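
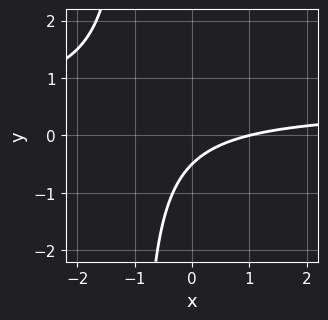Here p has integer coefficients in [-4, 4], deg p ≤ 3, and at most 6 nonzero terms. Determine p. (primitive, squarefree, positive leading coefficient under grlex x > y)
2*x*y - x + 2*y + 1

(a) Degree: a generic line meets the curve in up to 2 points, so deg p = 2.
(b) Observable constraints: it meets the x-axis at x = 1 (among the integer gridlines).
(c) Fitting integer coefficients to these (and the overall shape) gives p.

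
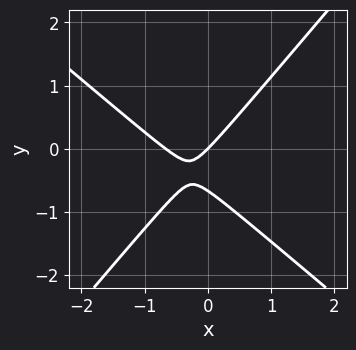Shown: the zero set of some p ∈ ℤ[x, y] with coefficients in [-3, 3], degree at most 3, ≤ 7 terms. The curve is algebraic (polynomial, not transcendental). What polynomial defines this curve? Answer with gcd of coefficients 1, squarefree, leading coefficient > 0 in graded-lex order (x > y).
3*x^2 + x*y - 3*y^2 + 2*x - 2*y

(a) deg p = 2.
(b) Checking where it meets the axes: one y-axis crossing is at y = 0; it crosses the x-axis at the gridline x = 0.
(c) Together with the visible shape, these determine p as stated.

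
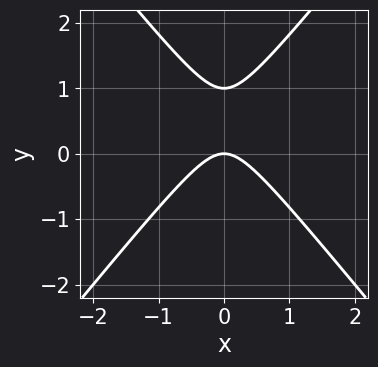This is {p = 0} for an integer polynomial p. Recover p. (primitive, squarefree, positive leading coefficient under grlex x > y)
3*x^2 - 2*y^2 + 2*y

(a) deg p = 2. No degree-1 curve has this shape.
(b) Symmetries: mirror symmetry x ↦ −x ⇒ only even powers of x.
(c) Against the integer gridlines: one x-axis crossing is at x = 0; among the integer gridlines, it crosses the y-axis at y ∈ {0, 1}.
(d) The integer polynomial consistent with all of this is the stated p.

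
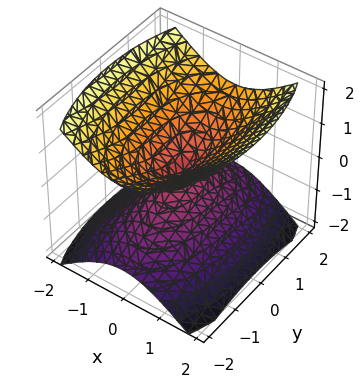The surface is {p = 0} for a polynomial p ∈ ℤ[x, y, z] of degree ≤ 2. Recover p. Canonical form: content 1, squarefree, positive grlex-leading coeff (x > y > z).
3*x^2 + y^2 - 3*z^2

(a) There are 2 components. They look like related sheets of one shape, so recover p as a whole.
(b) The degree is 2 — a double cone through the origin; a quadric.
(c) Symmetries: it's symmetric under x → −x, forcing even powers of x; it's symmetric under y → −y, forcing even powers of y; it's symmetric under z → −z, forcing even powers of z.
(d) Against the integer gridlines: it crosses the x-axis at the gridline x = 0; one z-axis crossing is at z = 0; one y-axis crossing is at y = 0.
(e) Solving for integer coefficients yields p as stated.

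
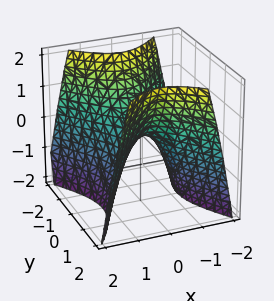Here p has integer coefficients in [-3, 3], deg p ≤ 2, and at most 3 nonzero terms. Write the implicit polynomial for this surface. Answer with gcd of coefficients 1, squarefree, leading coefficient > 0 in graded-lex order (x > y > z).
3*x^2 - 2*y^2 + 2*z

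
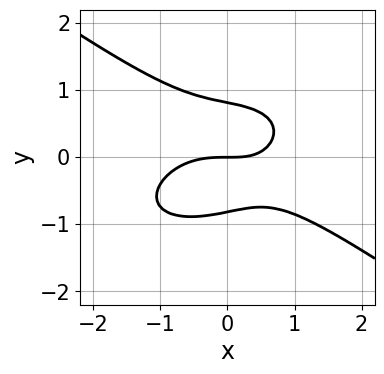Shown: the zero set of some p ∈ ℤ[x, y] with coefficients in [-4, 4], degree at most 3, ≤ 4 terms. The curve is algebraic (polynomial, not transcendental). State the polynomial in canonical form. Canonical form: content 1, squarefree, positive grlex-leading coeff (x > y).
First, deg p = 3. A generic line meets the curve in up to 3 points.
Then, reading off the gridlines: it crosses the y-axis at the gridline y = 0; one x-axis crossing is at x = 0.
Finally, these observations pin down the coefficients.

x^3 + 3*y^3 + x*y - 2*y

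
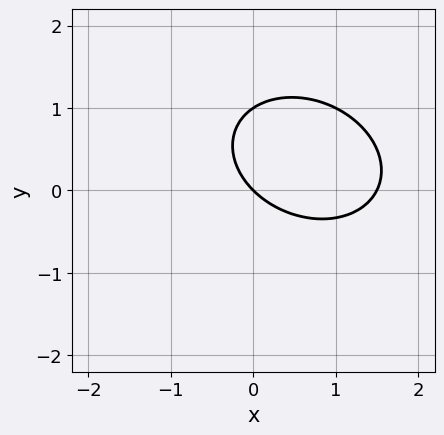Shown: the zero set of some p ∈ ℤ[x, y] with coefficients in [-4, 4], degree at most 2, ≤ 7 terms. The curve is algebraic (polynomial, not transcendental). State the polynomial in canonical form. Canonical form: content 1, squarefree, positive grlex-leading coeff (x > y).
2*x^2 + x*y + 3*y^2 - 3*x - 3*y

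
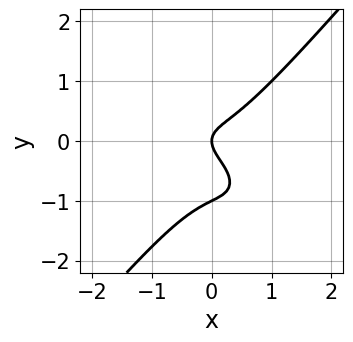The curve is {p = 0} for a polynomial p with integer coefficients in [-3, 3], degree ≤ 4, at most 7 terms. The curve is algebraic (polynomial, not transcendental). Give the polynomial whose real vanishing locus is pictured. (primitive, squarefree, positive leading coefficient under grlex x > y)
2*x^3 + x^2*y - 2*y^3 - 2*y^2 + x

1. deg p = 3.
2. Against the integer gridlines: the y-axis gridline crossings are at y ∈ {-1, 0}; it meets the x-axis at x = 0 (among the integer gridlines).
3. Together with the visible shape, these determine p as stated.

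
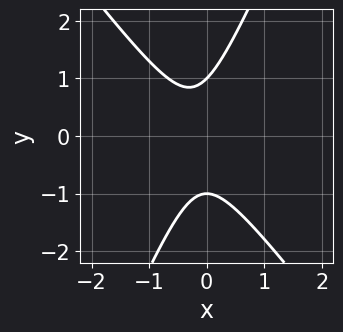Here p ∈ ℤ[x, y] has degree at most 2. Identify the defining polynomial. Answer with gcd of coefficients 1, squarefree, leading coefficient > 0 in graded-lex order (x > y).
3*x^2 + x*y - y^2 + x + 1

Degree: no degree-1 curve has this shape, so deg p = 2.
Checking where it meets the axes: the y-axis gridline crossings are at y ∈ {-1, 1}; no x-intercept at any integer in the box.
Solving for integer coefficients yields p as stated.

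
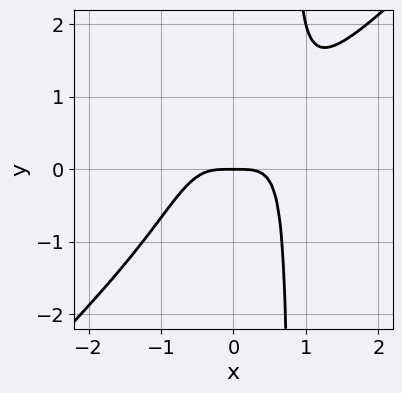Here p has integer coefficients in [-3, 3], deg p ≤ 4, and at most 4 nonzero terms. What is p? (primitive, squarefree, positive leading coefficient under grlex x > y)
1. Degree: no degree-3 curve has this shape, so deg p = 4.
2. Observable constraints: it crosses the x-axis at the gridline x = 0; it meets the y-axis at y = 0 (among the integer gridlines).
3. These observations pin down the coefficients.

2*x^4 - 2*x^3*y + y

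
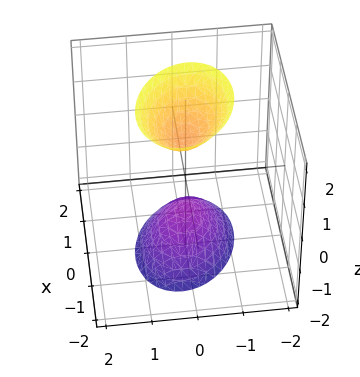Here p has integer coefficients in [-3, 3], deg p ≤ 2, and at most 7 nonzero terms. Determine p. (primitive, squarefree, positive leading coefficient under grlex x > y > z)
2*x^2 + x*y + 3*y^2 - z^2 + 1

1. There are 2 components. They look like related sheets of one shape, so recover p as a whole.
2. deg p = 2. The shape is more complex than any degree-1 surface.
3. Against the integer gridlines: the z-axis gridline crossings are at z ∈ {-1, 1}; no x-intercept at any integer in the box; no y-intercept at any integer in the box.
4. Fitting integer coefficients to these (and the overall shape) gives p.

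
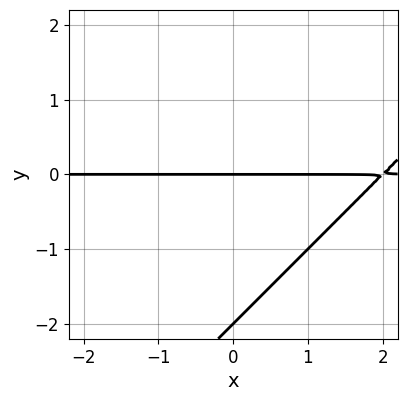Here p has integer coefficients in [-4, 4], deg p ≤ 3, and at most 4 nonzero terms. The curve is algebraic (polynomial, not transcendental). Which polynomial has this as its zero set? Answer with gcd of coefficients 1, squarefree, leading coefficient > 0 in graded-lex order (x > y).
x*y - y^2 - 2*y

(a) The degree is 2 — a generic line meets the curve in up to 2 points.
(b) Reading off the gridlines: the visible x-axis segment lies entirely on the curve; the y-axis gridline crossings are at y ∈ {-2, 0}.
(c) Fitting integer coefficients to these (and the overall shape) gives p.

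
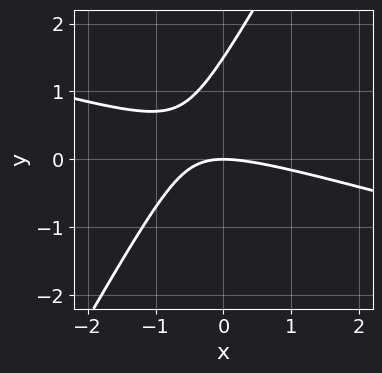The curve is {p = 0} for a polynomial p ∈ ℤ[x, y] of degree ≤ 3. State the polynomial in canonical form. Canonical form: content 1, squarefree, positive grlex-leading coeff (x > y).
First, the degree is 2 — a generic line meets the curve in up to 2 points.
Next, checking where it meets the axes: it crosses the y-axis at the gridline y = 0; it meets the x-axis at x = 0 (among the integer gridlines).
Finally, these observations pin down the coefficients.

x^2 + 3*x*y - 2*y^2 + 3*y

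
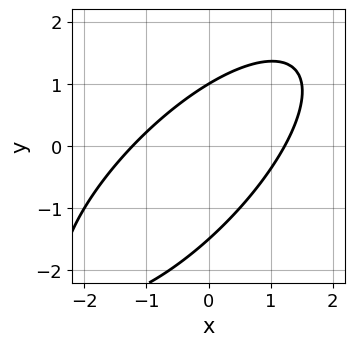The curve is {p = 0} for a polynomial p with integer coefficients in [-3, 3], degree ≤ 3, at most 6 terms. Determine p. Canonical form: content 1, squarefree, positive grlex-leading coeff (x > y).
2*x^2 - 3*x*y + 2*y^2 + y - 3

The degree is 2 — a generic line meets the curve in up to 2 points.
Against the integer gridlines: it meets the y-axis at y = 1 (among the integer gridlines).
These observations pin down the coefficients.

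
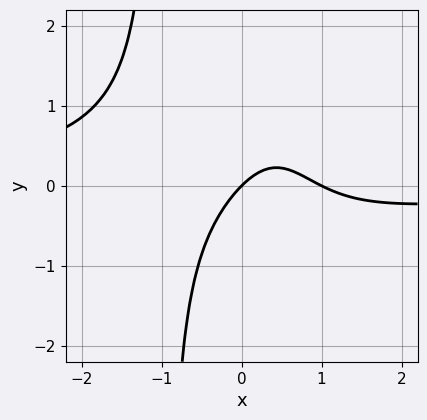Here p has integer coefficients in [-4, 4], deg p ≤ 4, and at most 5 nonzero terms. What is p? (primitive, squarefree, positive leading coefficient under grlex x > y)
First, degree: a generic line meets the curve in up to 4 points, so deg p = 4.
Next, from the visible intercepts: among the integer gridlines, it crosses the x-axis at x ∈ {0, 1}; one y-axis crossing is at y = 0.
Finally, together with the visible shape, these determine p as stated.

x^3*y + x^2 - x + y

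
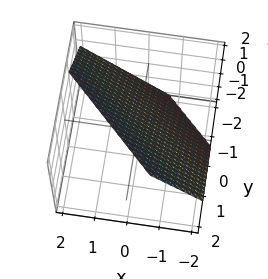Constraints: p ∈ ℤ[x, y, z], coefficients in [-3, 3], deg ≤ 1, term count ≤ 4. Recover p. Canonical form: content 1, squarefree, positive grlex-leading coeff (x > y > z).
First, deg p = 1. The surface is flat (a plane).
Finally, solving for integer coefficients yields p as stated.

3*x + 3*y - 3*z + 2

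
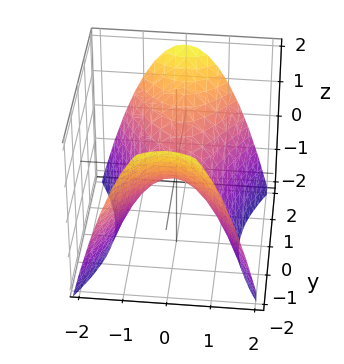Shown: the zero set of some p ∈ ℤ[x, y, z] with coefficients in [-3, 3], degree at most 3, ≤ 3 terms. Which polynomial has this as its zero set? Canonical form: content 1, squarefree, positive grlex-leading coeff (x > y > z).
2*x^2 - y^2 + 2*z

First, deg p = 2.
Then, symmetries: the y ↦ −y reflection is a symmetry, so y appears only in even powers; the x ↦ −x reflection is a symmetry, so x appears only in even powers.
Next, from the axis intercepts and sections: one z-axis crossing is at z = 0; it meets the y-axis at y = 0 (among the integer gridlines); it meets the x-axis at x = 0 (among the integer gridlines).
Finally, matching integer coefficients to the picture gives p.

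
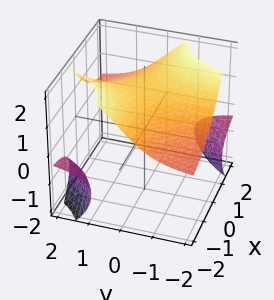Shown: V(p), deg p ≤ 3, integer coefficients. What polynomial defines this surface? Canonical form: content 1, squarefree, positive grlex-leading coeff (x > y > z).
1. I count 3 distinct pieces.
2. deg p = 3.
3. Observable constraints: no x-intercept at any integer in the box; it misses every integer gridline on the y-axis.
4. Assembling these constraints gives the stated polynomial.

2*x*y*z + z^3 - 3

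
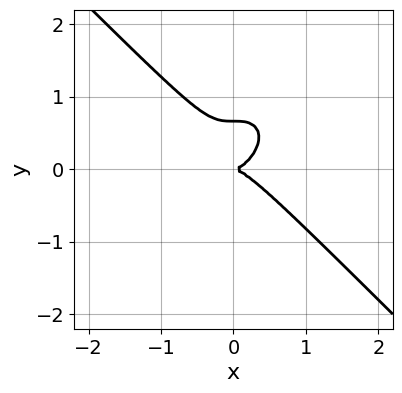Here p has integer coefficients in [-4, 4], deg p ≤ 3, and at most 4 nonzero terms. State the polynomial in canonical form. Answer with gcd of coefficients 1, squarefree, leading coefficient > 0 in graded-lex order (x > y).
3*x^3 + 3*y^3 - 2*y^2

First, degree: the shape is more complex than any degree-2 curve, so deg p = 3.
Next, against the integer gridlines: it meets the y-axis at y = 0 (among the integer gridlines); one x-axis crossing is at x = 0.
Finally, together with the visible shape, these determine p as stated.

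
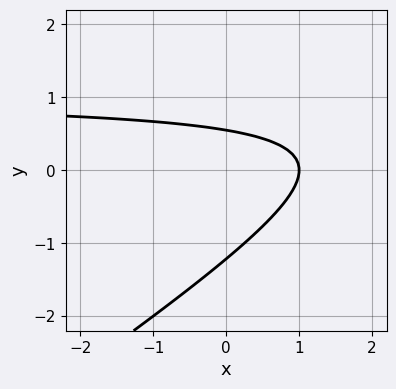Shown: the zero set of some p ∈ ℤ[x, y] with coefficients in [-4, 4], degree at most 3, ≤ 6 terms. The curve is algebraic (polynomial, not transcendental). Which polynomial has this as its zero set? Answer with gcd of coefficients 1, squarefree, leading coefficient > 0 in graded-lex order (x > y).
First, degree: the shape is more complex than any degree-1 curve, so deg p = 2.
Next, from the axis intercepts and sections: it meets the x-axis at x = 1 (among the integer gridlines).
Finally, solving for integer coefficients yields p as stated.

2*x*y - 3*y^2 - 2*x - 2*y + 2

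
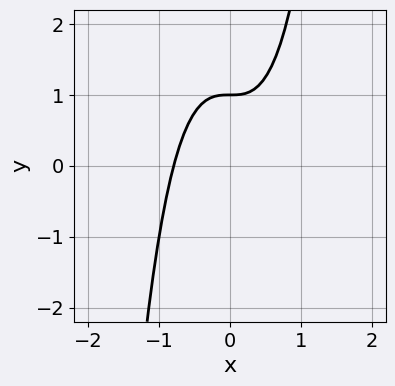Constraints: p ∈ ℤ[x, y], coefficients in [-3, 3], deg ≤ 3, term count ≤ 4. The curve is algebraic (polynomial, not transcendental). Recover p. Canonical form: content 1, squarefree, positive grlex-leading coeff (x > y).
2*x^3 - y + 1

deg p = 3.
From the visible intercepts: one y-axis crossing is at y = 1.
These observations pin down the coefficients.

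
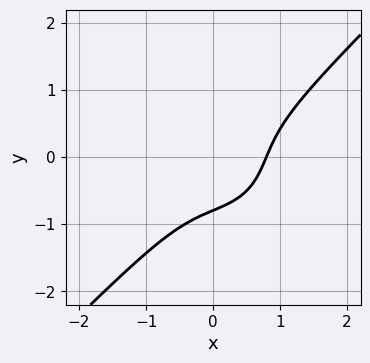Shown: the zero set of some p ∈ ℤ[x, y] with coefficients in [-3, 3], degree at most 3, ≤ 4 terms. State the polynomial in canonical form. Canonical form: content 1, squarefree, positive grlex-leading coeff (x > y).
2*x^3 - 2*y^3 - 2*x*y - 1

First, deg p = 3.
Finally, solving for integer coefficients yields p as stated.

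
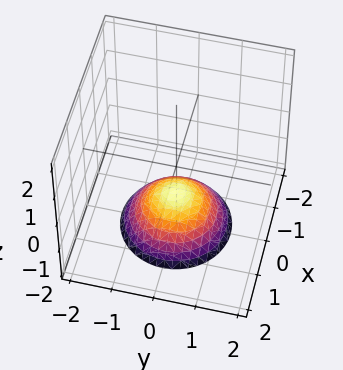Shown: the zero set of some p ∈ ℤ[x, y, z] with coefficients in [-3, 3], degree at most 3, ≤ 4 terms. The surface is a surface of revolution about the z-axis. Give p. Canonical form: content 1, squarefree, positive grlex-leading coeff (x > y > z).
2*x^2 + 2*y^2 + 3*z + 3

deg p = 2. No degree-1 surface has this shape.
By symmetry, every cross-section ⟂ z is a circle, so x, y appear only via x² + y².
Against the integer gridlines: a circular section at z = -2 has radius between 1 and 2; no y-intercept at any integer in the box; it meets the z-axis at z = -1 (among the integer gridlines).
Together with the visible shape, these determine p as stated.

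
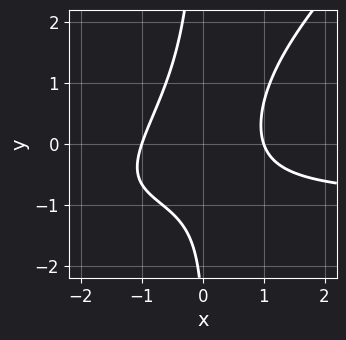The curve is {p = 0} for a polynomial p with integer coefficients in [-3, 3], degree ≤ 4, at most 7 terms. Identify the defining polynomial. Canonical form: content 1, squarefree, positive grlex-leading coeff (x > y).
3*x^2*y - 3*x*y^2 + 3*x^2 - y - 3

First, degree: a generic line meets the curve in up to 3 points, so deg p = 3.
Next, from the axis intercepts and sections: among the integer gridlines, it crosses the x-axis at x ∈ {-1, 1}; no y-intercept at any integer in the box.
Finally, fitting integer coefficients to these (and the overall shape) gives p.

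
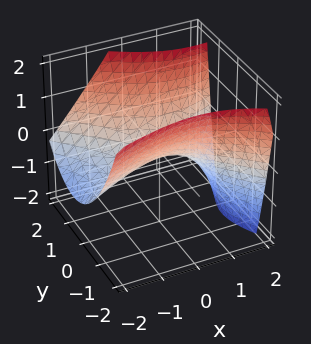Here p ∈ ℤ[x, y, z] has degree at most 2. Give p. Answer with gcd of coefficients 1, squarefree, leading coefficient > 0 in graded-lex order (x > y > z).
(a) The degree is 2 — a generic line meets the surface in up to 2 points.
(b) Reading off the gridlines: it meets the y-axis at y = 0 (among the integer gridlines); it crosses the x-axis at the gridline x = 0; it crosses the z-axis at the gridline z = 0.
(c) Fitting integer coefficients to these (and the overall shape) gives p.

x^2 - x*y - x*z - 2*y^2 + 3*z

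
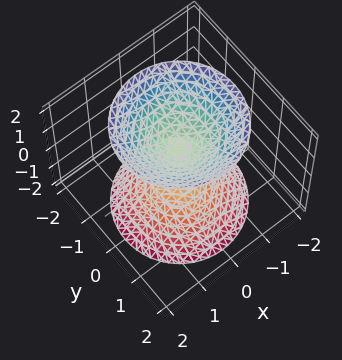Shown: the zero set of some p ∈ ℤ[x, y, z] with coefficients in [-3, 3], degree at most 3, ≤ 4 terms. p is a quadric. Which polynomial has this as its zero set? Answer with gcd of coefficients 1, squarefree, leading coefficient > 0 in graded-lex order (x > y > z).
3*x^2 + 3*y^2 - 2*z^2 + 1

1. The picture has 2 separate pieces. They look like related sheets of one shape, so recover p as a whole.
2. The degree is 2 — two sheets facing apart; a quadric.
3. Symmetries: the z-axis is an axis of rotation, so x and y enter only as x² + y²; the z ↦ −z reflection is a symmetry, so z appears only in even powers.
4. Checking where it meets the axes: a circular section at z = -1 has radius between 0 and 1; the surface avoids every integer y-axis point in the box; the surface avoids every integer x-axis point in the box.
5. Together with the visible shape, these determine p as stated.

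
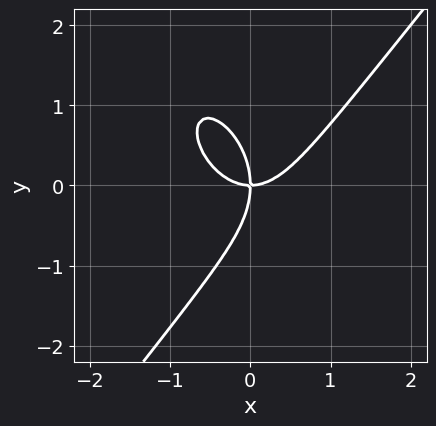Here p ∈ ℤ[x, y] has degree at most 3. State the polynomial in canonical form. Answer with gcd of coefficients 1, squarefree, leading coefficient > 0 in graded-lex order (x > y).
2*x^3 - y^3 - 2*x*y

1. The degree is 3 — a generic line meets the curve in up to 3 points.
2. Against the integer gridlines: it meets the y-axis at y = 0 (among the integer gridlines); it crosses the x-axis at the gridline x = 0.
3. These observations pin down the coefficients.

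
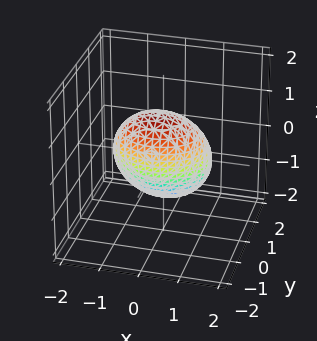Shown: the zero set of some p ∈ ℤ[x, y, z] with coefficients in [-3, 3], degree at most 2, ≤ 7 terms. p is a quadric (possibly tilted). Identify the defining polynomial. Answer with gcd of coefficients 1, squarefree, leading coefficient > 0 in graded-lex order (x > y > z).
First, deg p = 2. The shape is more complex than any degree-1 surface.
Next, from the visible intercepts: the y-axis gridline crossings are at y ∈ {-1, 1}.
Finally, these observations pin down the coefficients.

2*x^2 + 3*y^2 + 2*y*z + 2*z^2 - 3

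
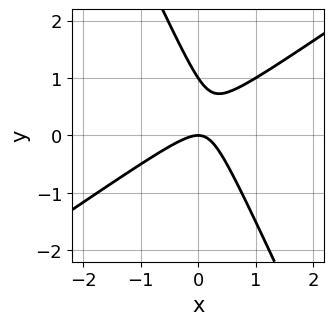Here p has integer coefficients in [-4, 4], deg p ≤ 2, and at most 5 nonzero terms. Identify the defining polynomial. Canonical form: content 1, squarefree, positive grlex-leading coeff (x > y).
3*x^2 - 3*x*y - 2*y^2 + 2*y

(a) Degree: no degree-1 curve has this shape, so deg p = 2.
(b) Reading off the gridlines: the y-axis gridline crossings are at y ∈ {0, 1}; one x-axis crossing is at x = 0.
(c) Solving for integer coefficients yields p as stated.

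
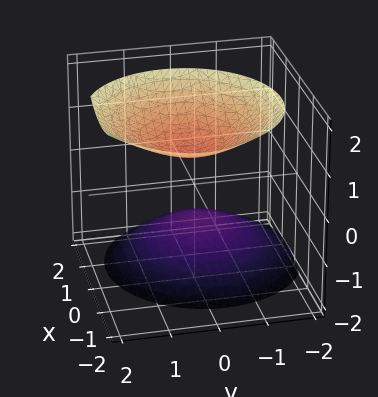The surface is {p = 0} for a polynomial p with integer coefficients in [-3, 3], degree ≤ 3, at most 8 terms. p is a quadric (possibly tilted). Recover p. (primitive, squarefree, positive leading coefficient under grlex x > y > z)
1. There are 2 components. Treating them together as one polynomial.
2. deg p = 2. A generic line meets the surface in up to 2 points.
3. Reading off the gridlines: the surface avoids every integer y-axis point in the box; among the integer gridlines, it crosses the z-axis at z ∈ {-1, 1}.
4. Together with the visible shape, these determine p as stated.

3*x^2 + 2*x*z + 3*y^2 - y*z - 3*z^2 + 3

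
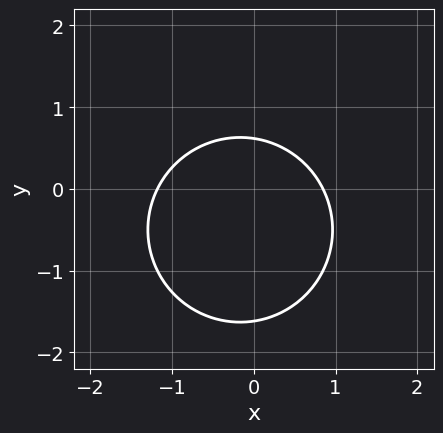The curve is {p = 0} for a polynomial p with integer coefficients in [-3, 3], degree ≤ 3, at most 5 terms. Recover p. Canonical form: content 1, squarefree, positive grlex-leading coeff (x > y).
3*x^2 + 3*y^2 + x + 3*y - 3

(a) Degree: a generic line meets the curve in up to 2 points, so deg p = 2.
(b) Putting this together gives p.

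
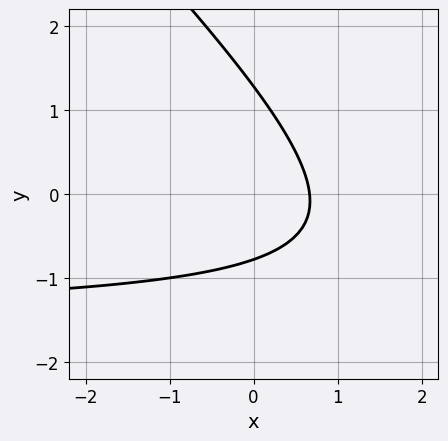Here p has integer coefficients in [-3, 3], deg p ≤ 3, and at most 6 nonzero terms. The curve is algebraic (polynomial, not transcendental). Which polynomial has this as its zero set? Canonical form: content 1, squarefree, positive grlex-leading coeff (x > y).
1. Degree: no degree-1 curve has this shape, so deg p = 2.
2. Solving for integer coefficients yields p as stated.

2*x*y + 2*y^2 + 3*x - y - 2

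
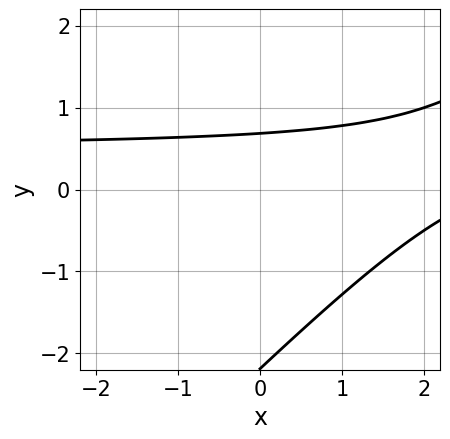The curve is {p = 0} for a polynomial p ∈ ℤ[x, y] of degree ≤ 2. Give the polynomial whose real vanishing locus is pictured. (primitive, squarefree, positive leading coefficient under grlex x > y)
2*x*y - 2*y^2 - x - 3*y + 3

(a) The degree is 2 — no degree-1 curve has this shape.
(b) Reading off the gridlines: it misses every integer gridline on the x-axis.
(c) The integer polynomial consistent with all of this is the stated p.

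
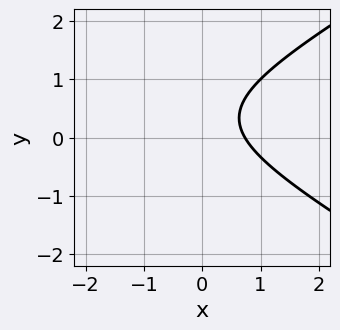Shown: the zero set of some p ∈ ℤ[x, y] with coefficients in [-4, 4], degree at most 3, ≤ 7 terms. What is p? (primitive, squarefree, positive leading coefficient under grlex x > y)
x^2 - 3*y^2 + 2*x + 2*y - 2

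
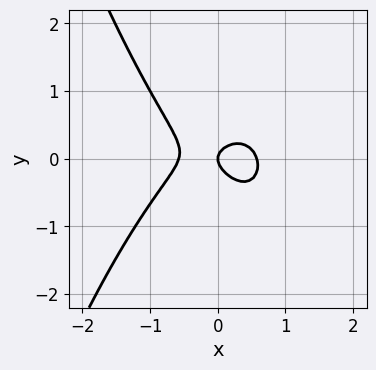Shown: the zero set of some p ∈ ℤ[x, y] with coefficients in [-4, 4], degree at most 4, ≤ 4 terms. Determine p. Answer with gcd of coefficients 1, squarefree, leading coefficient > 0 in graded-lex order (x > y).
First, degree: no degree-2 curve has this shape, so deg p = 3.
Next, against the integer gridlines: it meets the x-axis at x = 0 (among the integer gridlines); it meets the y-axis at y = 0 (among the integer gridlines).
Finally, putting this together gives p.

3*x^3 + x*y + 3*y^2 - x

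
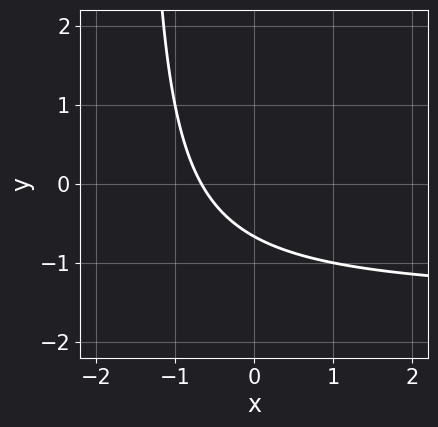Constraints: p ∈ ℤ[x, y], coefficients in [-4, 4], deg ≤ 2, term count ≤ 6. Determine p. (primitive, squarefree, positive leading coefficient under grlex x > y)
2*x*y + 3*x + 3*y + 2

1. The degree is 2 — a generic line meets the curve in up to 2 points.
2. Solving for integer coefficients yields p as stated.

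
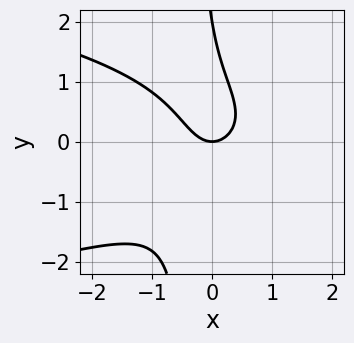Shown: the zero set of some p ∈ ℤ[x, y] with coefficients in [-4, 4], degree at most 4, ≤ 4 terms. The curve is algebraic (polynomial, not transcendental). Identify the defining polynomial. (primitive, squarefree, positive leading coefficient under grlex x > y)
(a) Degree: a generic line meets the curve in up to 3 points, so deg p = 3.
(b) From the visible intercepts: the y-axis gridline crossings are at y ∈ {0, 2}; it meets the x-axis at x = 0 (among the integer gridlines).
(c) These observations pin down the coefficients.

3*x*y^2 + 3*x^2 + y^2 - 2*y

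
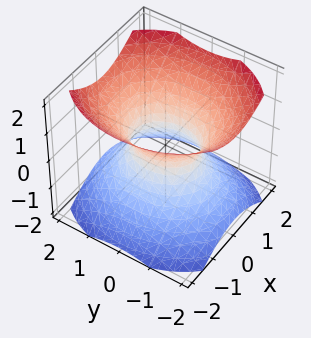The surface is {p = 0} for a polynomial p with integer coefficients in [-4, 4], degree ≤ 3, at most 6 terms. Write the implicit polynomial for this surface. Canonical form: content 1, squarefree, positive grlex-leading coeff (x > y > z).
3*x^2 + 2*y^2 - 3*z^2 - 2

1. deg p = 2.
2. Symmetries: the y ↦ −y reflection is a symmetry, so y appears only in even powers; the x ↦ −x reflection is a symmetry, so x appears only in even powers; mirror symmetry z ↦ −z ⇒ only even powers of z.
3. From the axis intercepts and sections: the y-axis gridline crossings are at y ∈ {-1, 1}; no z-intercept at any integer in the box.
4. Solving for integer coefficients yields p as stated.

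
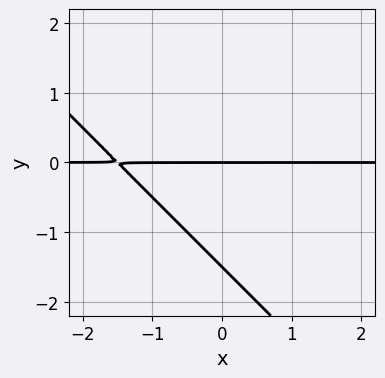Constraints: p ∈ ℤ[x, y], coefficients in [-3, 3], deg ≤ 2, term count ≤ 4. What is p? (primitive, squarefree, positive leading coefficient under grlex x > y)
(a) Degree: a generic line meets the curve in up to 2 points, so deg p = 2.
(b) Reading off the gridlines: it crosses the y-axis at the gridline y = 0; every point of the x-axis in the box is on the curve.
(c) Together with the visible shape, these determine p as stated.

2*x*y + 2*y^2 + 3*y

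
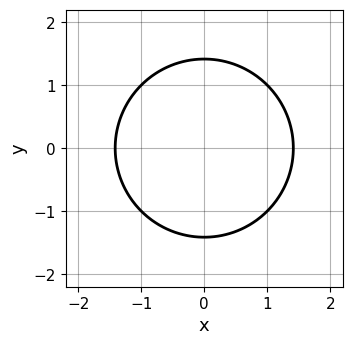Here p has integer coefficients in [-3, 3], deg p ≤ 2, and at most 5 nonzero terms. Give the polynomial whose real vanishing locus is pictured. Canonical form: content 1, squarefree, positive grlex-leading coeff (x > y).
x^2 + y^2 - 2

First, deg p = 2. A generic line meets the curve in up to 2 points.
Then, symmetries: it's symmetric under x → −x, forcing even powers of x; mirror symmetry y ↦ −y ⇒ only even powers of y.
Finally, together with the visible shape, these determine p as stated.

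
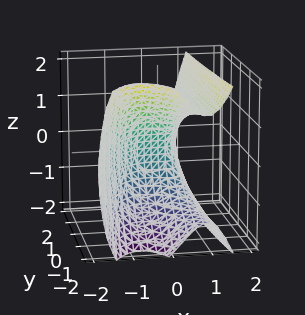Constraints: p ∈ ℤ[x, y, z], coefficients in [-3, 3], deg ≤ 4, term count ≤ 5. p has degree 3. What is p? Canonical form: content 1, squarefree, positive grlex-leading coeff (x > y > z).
2*x^3 + 2*x*y - z^2 - 2*y

First, deg p = 3.
Then, from the visible intercepts: it crosses the z-axis at the gridline z = 0; it crosses the x-axis at the gridline x = 0; it crosses the y-axis at the gridline y = 0.
Finally, these observations pin down the coefficients.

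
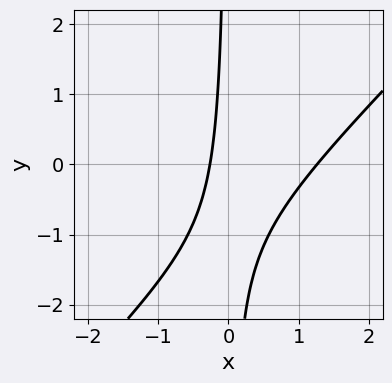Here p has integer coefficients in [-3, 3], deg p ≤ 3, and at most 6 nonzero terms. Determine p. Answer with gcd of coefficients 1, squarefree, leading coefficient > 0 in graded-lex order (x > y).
(a) The degree is 2 — no degree-1 curve has this shape.
(b) Observable constraints: no y-intercept at any integer in the box.
(c) The integer polynomial consistent with all of this is the stated p.

3*x^2 - 3*x*y - 3*x - 1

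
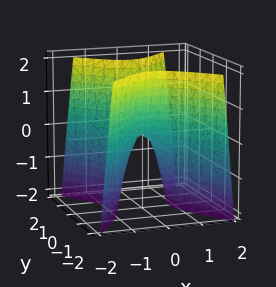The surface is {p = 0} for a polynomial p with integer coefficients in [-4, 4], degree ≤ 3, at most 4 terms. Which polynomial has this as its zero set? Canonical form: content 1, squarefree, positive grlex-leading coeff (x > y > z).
First, deg p = 2. A saddle surface; a quadric.
Then, symmetries: it's symmetric under x → −x, forcing even powers of x; it's symmetric under y → −y, forcing even powers of y.
Then, from the visible intercepts: one x-axis crossing is at x = 0; one z-axis crossing is at z = 0; it crosses the y-axis at the gridline y = 0.
Finally, solving for integer coefficients yields p as stated.

3*x^2 - 2*y^2 + z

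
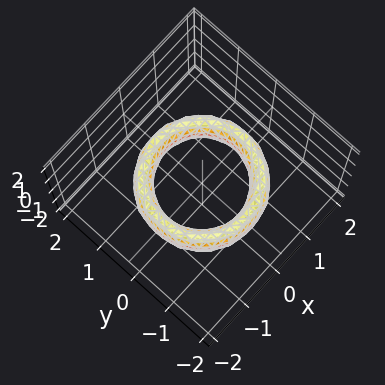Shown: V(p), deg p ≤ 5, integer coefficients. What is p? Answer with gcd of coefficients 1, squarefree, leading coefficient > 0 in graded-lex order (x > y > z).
x^4 + 2*x^2*y^2 + y^4 - 3*x^2 - 3*y^2 + z^2 + 2

First, the degree is 4 — a generic line meets the surface in up to 4 points.
Next, by symmetry, the z-axis is an axis of rotation, so x and y enter only as x² + y².
Then, observable constraints: the surface avoids every integer z-axis point in the box; among the integer gridlines, it crosses the x-axis at x ∈ {-1, 1}.
Finally, the integer polynomial consistent with all of this is the stated p. Check: (0, 1, 0) on the y-axis lies on the surface, and p(0, 1, 0) = 0. ✓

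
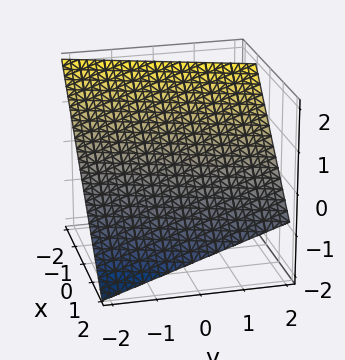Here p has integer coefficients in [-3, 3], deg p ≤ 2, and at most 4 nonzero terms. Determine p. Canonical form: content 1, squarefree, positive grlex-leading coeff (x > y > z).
(a) Degree: every cross-section is a straight line — this is a plane, so deg p = 1.
(b) Reading off the gridlines: one y-axis crossing is at y = -2.
(c) These observations pin down the coefficients.

3*x - y + 3*z - 2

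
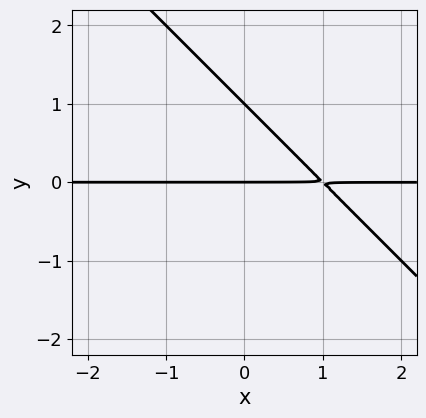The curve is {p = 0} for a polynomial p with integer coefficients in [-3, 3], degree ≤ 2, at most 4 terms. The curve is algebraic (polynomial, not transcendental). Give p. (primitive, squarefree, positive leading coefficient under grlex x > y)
x*y + y^2 - y

1. Degree: the shape is more complex than any degree-1 curve, so deg p = 2.
2. From the visible intercepts: the visible x-axis segment lies entirely on the curve; the y-axis gridline crossings are at y ∈ {0, 1}.
3. Matching integer coefficients to the picture gives p.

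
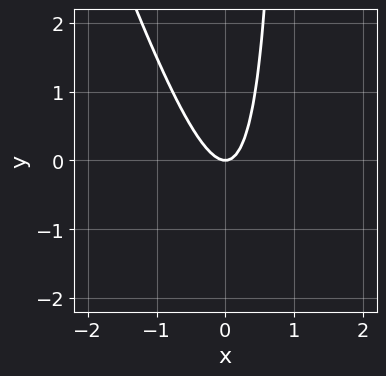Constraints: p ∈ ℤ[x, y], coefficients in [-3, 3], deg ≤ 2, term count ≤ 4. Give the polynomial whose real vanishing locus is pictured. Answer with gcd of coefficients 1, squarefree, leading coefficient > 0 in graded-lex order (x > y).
3*x^2 + x*y - y

(a) deg p = 2. The shape is more complex than any degree-1 curve.
(b) Checking where it meets the axes: it meets the x-axis at x = 0 (among the integer gridlines); it crosses the y-axis at the gridline y = 0.
(c) The integer polynomial consistent with all of this is the stated p.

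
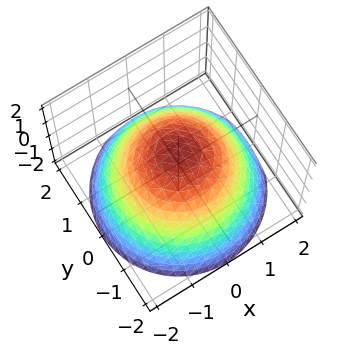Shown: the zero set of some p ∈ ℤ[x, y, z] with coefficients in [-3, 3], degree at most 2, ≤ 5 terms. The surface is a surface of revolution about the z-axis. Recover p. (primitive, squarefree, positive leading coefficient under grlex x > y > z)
(a) Degree: the shape is more complex than any degree-1 surface, so deg p = 2.
(b) By symmetry, the surface is invariant under rotation about z: p = q(x² + y², z).
(c) Against the integer gridlines: a circular section at z = 0 has radius between 1 and 2; it crosses the z-axis at the gridline z = 1.
(d) The integer polynomial consistent with all of this is the stated p.

2*x^2 + 2*y^2 + 3*z - 3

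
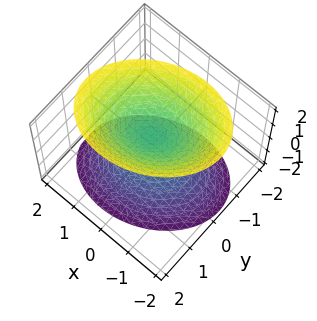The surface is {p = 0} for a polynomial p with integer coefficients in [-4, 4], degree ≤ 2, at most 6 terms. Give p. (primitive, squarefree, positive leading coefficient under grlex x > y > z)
There are 2 components.
The degree is 2 — a generic line meets the surface in up to 2 points.
From the visible intercepts: the surface avoids every integer y-axis point in the box; the surface avoids every integer x-axis point in the box.
Matching integer coefficients to the picture gives p.

2*x^2 - x*y + 3*y^2 - 2*z^2 + 1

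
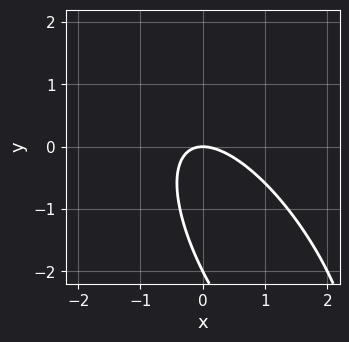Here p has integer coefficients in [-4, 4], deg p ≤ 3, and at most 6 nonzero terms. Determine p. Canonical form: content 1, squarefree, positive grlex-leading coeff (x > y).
1. deg p = 2.
2. From the axis intercepts and sections: one x-axis crossing is at x = 0; among the integer gridlines, it crosses the y-axis at y ∈ {-2, 0}.
3. Putting this together gives p.

2*x^2 + 2*x*y + y^2 + 2*y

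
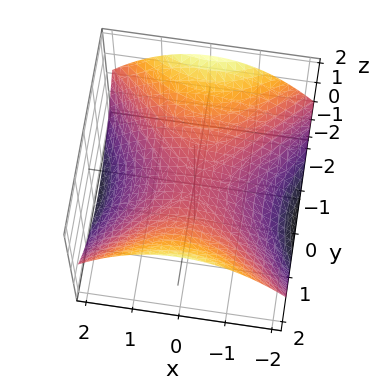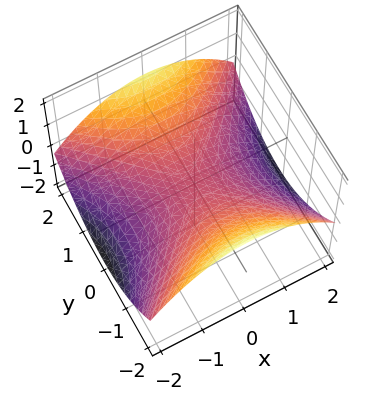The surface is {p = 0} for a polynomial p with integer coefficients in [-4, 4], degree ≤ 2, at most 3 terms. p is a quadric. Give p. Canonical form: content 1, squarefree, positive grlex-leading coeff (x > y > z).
x^2 - y^2 + 3*z

First, degree: a saddle surface; a quadric, so deg p = 2.
Then, symmetries: mirror symmetry y ↦ −y ⇒ only even powers of y; it's symmetric under x → −x, forcing even powers of x.
Next, against the integer gridlines: it crosses the z-axis at the gridline z = 0; it crosses the x-axis at the gridline x = 0; it crosses the y-axis at the gridline y = 0.
Finally, putting this together gives p.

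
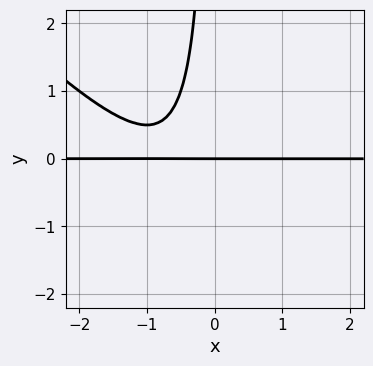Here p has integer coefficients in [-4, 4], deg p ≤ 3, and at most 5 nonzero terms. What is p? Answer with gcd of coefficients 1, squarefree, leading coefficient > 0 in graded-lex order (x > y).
2*x^2*y + 2*x*y^2 + 3*x*y + 2*y

First, degree: a generic line meets the curve in up to 3 points, so deg p = 3.
Next, from the axis intercepts and sections: every point of the x-axis in the box is on the curve; it crosses the y-axis at the gridline y = 0.
Finally, assembling these constraints gives the stated polynomial.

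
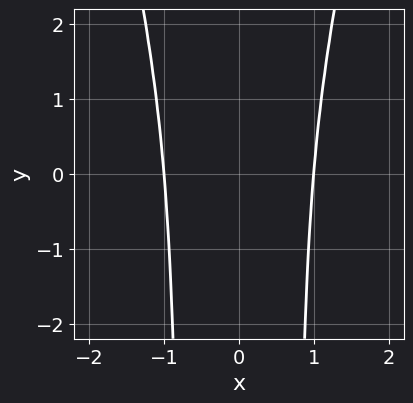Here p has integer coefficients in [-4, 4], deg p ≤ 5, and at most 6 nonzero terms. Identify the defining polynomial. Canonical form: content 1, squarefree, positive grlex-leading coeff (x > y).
3*x^4 - 2*x^2*y + y - 3

First, deg p = 4.
Next, symmetries: it's symmetric under x → −x, forcing even powers of x.
Next, observable constraints: it misses every integer gridline on the y-axis; among the integer gridlines, it crosses the x-axis at x ∈ {-1, 1}.
Finally, fitting integer coefficients to these (and the overall shape) gives p.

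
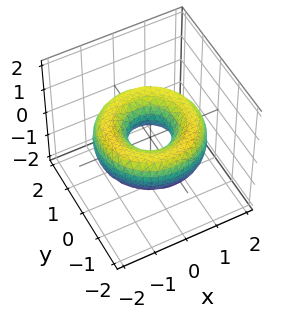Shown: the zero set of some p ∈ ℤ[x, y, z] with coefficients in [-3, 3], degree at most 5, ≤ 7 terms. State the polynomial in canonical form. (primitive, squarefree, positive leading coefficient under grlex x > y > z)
First, degree: no degree-3 surface has this shape, so deg p = 4.
Then, symmetries: the surface is invariant under rotation about z: p = q(x² + y², z).
Next, against the integer gridlines: a circular section at z = 0 has radius between 0 and 1; the surface avoids every integer z-axis point in the box.
Finally, fitting integer coefficients to these (and the overall shape) gives p.

x^4 + 2*x^2*y^2 + y^4 - 3*x^2 - 3*y^2 + 3*z^2 + 1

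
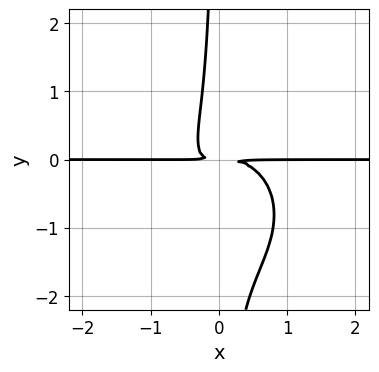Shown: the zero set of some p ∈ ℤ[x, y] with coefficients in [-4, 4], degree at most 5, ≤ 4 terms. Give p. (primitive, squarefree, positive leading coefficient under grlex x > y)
2*x^3*y + 2*x*y^3 + 2*x*y^2 + y^2

(a) deg p = 4. No degree-3 curve has this shape.
(b) Checking where it meets the axes: every point of the x-axis in the box is on the curve.
(c) Assembling these constraints gives the stated polynomial.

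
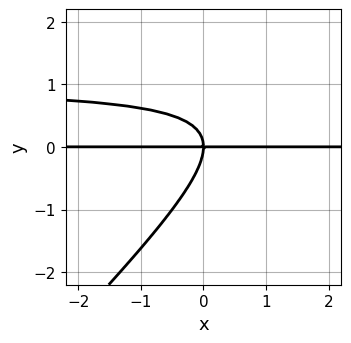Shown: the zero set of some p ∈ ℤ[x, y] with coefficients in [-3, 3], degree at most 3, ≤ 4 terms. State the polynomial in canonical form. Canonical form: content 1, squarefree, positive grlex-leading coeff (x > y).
x*y^2 - y^3 - x*y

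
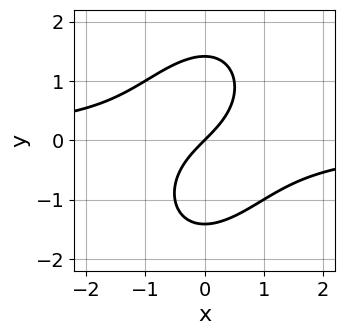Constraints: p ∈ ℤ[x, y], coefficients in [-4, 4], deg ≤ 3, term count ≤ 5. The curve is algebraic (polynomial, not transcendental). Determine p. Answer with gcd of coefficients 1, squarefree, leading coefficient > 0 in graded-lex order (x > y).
The degree is 3 — the shape is more complex than any degree-2 curve.
From the axis intercepts and sections: it meets the y-axis at y = 0 (among the integer gridlines); one x-axis crossing is at x = 0.
Matching integer coefficients to the picture gives p.

2*x^2*y - x*y^2 + y^3 + 2*x - 2*y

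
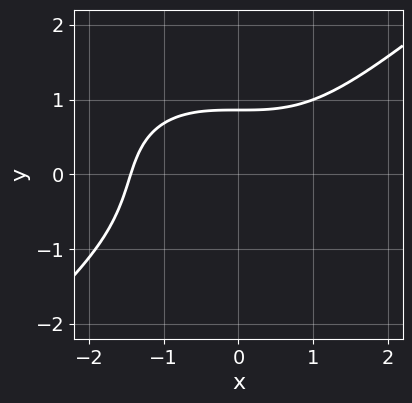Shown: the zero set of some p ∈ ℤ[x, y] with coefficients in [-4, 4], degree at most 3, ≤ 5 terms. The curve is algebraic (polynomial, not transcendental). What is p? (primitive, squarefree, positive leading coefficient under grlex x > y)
First, the degree is 3 — the shape is more complex than any degree-2 curve.
Finally, putting this together gives p.

x^3 - 2*y^3 - 2*y + 3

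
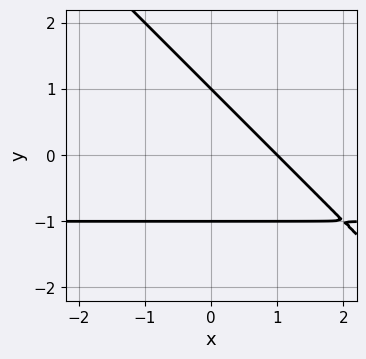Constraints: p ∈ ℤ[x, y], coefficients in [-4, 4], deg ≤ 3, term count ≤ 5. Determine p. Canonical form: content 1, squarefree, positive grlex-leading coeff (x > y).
1. deg p = 2. A generic line meets the curve in up to 2 points.
2. From the visible intercepts: the y-axis gridline crossings are at y ∈ {-1, 1}; it crosses the x-axis at the gridline x = 1.
3. Matching integer coefficients to the picture gives p.

x*y + y^2 + x - 1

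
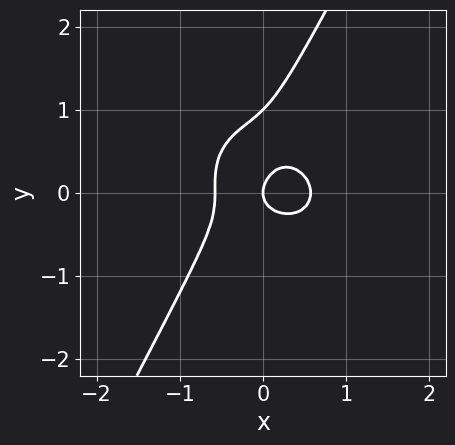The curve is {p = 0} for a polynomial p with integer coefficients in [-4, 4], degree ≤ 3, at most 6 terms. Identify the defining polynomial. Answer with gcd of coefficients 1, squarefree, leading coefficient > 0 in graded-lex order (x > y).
The degree is 3 — no degree-2 curve has this shape.
Against the integer gridlines: the y-axis gridline crossings are at y ∈ {0, 1}; one x-axis crossing is at x = 0.
The integer polynomial consistent with all of this is the stated p.

3*x^3 + 3*x*y^2 - 2*y^3 + 2*y^2 - x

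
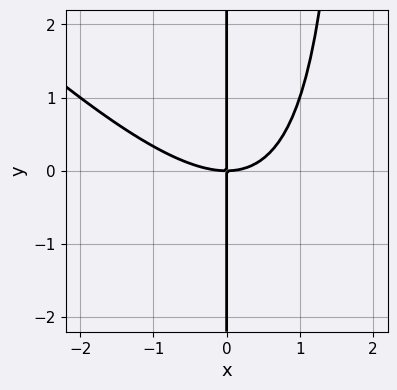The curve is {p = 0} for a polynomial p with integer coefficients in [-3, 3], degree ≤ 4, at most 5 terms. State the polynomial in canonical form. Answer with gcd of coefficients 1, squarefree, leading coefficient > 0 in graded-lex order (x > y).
1. The degree is 3 — a generic line meets the curve in up to 3 points.
2. From the axis intercepts and sections: one x-axis crossing is at x = 0; the visible y-axis segment lies entirely on the curve.
3. These observations pin down the coefficients.

x^3 + x^2*y - 2*x*y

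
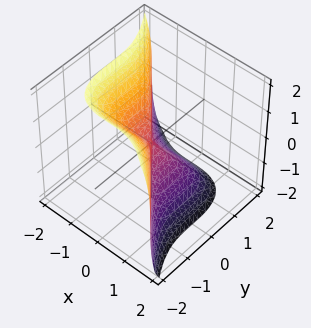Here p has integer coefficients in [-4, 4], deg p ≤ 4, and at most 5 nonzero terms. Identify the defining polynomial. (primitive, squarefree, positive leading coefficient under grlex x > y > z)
3*x^3 + 2*y^3 + z^3

Degree: the shape is more complex than any degree-2 surface, so deg p = 3.
Checking where it meets the axes: one z-axis crossing is at z = 0; one y-axis crossing is at y = 0.
Assembling these constraints gives the stated polynomial.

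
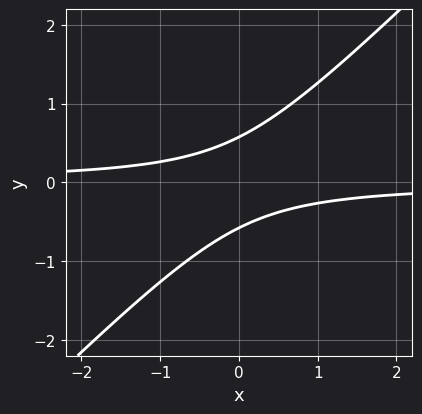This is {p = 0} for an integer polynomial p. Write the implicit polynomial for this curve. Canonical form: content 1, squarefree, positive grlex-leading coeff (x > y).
3*x*y - 3*y^2 + 1

1. The degree is 2 — a generic line meets the curve in up to 2 points.
2. From the axis intercepts and sections: it misses every integer gridline on the x-axis.
3. Matching integer coefficients to the picture gives p.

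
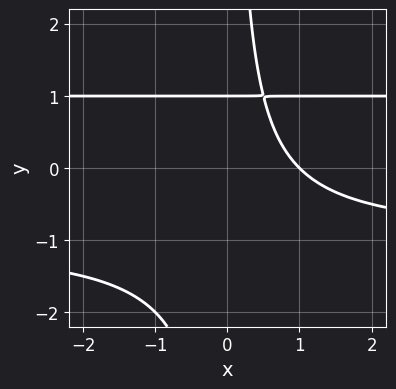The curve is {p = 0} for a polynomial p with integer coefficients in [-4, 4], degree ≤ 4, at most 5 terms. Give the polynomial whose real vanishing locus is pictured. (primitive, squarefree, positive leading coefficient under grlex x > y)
x*y^2 - x - y + 1

(a) deg p = 3. No degree-2 curve has this shape.
(b) Checking where it meets the axes: one x-axis crossing is at x = 1; one y-axis crossing is at y = 1.
(c) Matching integer coefficients to the picture gives p.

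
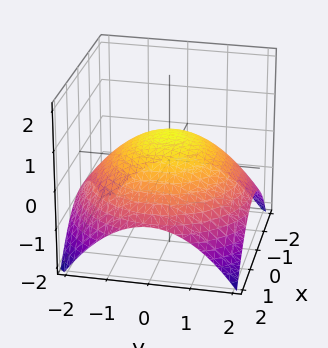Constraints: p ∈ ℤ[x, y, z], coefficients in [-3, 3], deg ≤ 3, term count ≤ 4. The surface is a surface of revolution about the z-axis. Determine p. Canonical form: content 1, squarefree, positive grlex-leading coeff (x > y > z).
x^2 + y^2 + 3*z - 2

deg p = 2. No degree-1 surface has this shape.
Symmetries: every cross-section ⟂ z is a circle, so x, y appear only via x² + y².
Observable constraints: a circular section at z = 0 has radius between 1 and 2.
The integer polynomial consistent with all of this is the stated p.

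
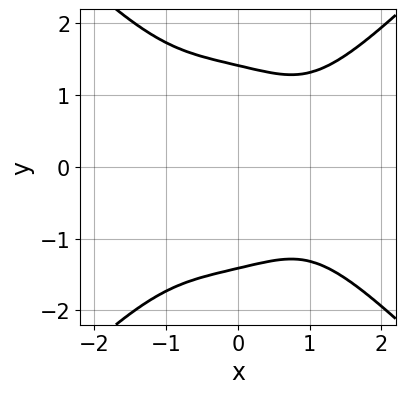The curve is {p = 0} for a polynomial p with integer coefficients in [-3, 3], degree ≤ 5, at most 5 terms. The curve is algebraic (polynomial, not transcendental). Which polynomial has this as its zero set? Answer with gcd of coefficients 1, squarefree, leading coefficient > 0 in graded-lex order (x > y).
First, deg p = 4. The shape is more complex than any degree-3 curve.
Then, symmetries: the y ↦ −y reflection is a symmetry, so y appears only in even powers.
Next, checking where it meets the axes: the curve avoids every integer x-axis point in the box.
Finally, the integer polynomial consistent with all of this is the stated p.

x^4 - y^4 - x*y^2 + y^2 + 2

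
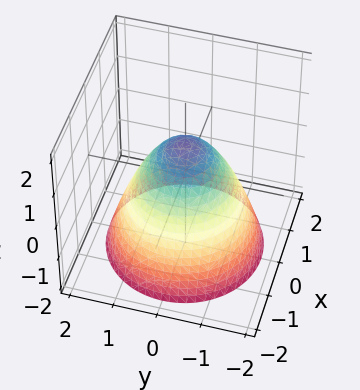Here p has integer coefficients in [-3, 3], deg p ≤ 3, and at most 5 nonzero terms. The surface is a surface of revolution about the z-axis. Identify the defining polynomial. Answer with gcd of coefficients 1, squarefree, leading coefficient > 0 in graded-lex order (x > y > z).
x^2 + y^2 + z - 1

(a) Degree: the shape is more complex than any degree-1 surface, so deg p = 2.
(b) Symmetries: every cross-section ⟂ z is a circle, so x, y appear only via x² + y².
(c) Checking where it meets the axes: among the integer gridlines, it crosses the x-axis at x ∈ {-1, 1}; among the integer gridlines, it crosses the y-axis at y ∈ {-1, 1}; a circular section at z = -2 has radius between 1 and 2; one z-axis crossing is at z = 1.
(d) Solving for integer coefficients yields p as stated.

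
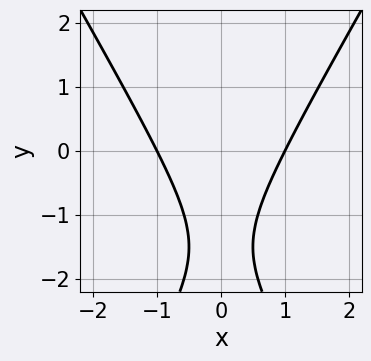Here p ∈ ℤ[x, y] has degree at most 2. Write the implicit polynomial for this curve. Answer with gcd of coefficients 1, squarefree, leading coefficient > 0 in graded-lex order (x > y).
3*x^2 - y^2 - 3*y - 3

(a) Degree: a generic line meets the curve in up to 2 points, so deg p = 2.
(b) Symmetries: the x ↦ −x reflection is a symmetry, so x appears only in even powers.
(c) Checking where it meets the axes: no y-intercept at any integer in the box; the x-axis gridline crossings are at x ∈ {-1, 1}.
(d) Solving for integer coefficients yields p as stated.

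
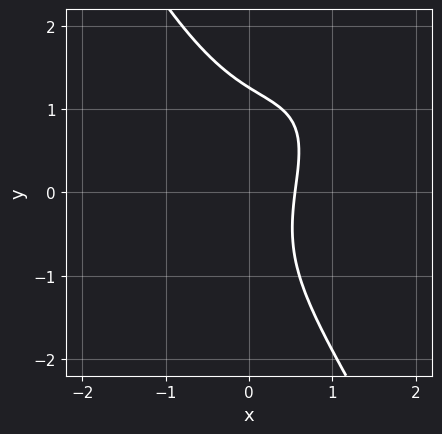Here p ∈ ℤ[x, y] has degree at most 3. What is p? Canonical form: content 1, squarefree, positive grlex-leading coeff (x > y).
2*x^3 - 2*x^2*y + y^3 + 3*x - 2

(a) deg p = 3.
(b) Putting this together gives p.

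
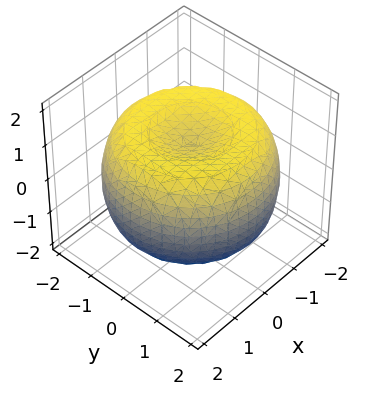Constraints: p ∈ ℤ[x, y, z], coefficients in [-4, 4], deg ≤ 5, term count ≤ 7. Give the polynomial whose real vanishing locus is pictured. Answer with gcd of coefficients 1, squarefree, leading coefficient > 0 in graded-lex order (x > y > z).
x^4 + 2*x^2*y^2 + y^4 - 3*x^2 - 3*y^2 + 3*z^2 - 3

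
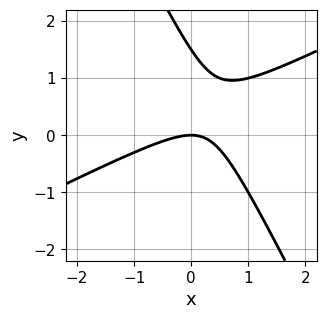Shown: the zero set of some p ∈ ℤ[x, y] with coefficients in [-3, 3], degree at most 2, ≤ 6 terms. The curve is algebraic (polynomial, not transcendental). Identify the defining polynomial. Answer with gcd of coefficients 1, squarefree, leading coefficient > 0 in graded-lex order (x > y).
2*x^2 - 3*x*y - 2*y^2 + 3*y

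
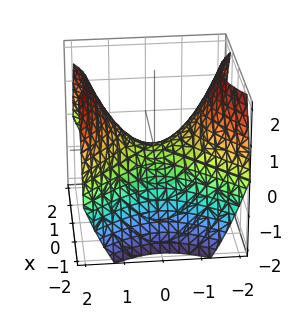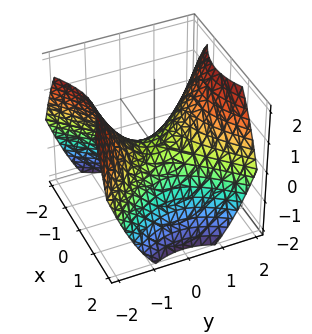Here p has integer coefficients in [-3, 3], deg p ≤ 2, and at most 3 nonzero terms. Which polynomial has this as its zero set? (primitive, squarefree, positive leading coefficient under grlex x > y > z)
2*x^2 - 2*y^2 + 3*z

(a) The degree is 2 — a saddle surface; a quadric.
(b) Symmetries: it's symmetric under x → −x, forcing even powers of x; it's symmetric under y → −y, forcing even powers of y.
(c) From the visible intercepts: one y-axis crossing is at y = 0; one x-axis crossing is at x = 0; it crosses the z-axis at the gridline z = 0.
(d) These observations pin down the coefficients.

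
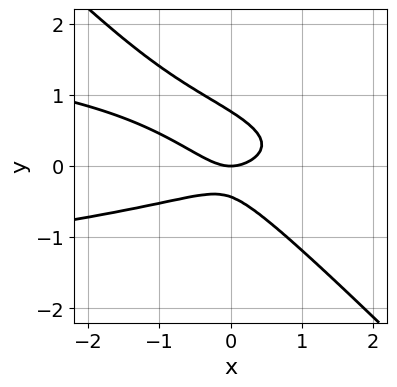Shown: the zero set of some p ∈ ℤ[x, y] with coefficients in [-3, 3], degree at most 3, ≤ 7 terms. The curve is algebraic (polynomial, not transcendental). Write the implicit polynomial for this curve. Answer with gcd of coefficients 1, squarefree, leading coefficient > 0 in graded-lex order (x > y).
Degree: no degree-2 curve has this shape, so deg p = 3.
Checking where it meets the axes: it meets the y-axis at y = 0 (among the integer gridlines); it meets the x-axis at x = 0 (among the integer gridlines).
Together with the visible shape, these determine p as stated.

3*x*y^2 + 3*y^3 + x^2 - y^2 - y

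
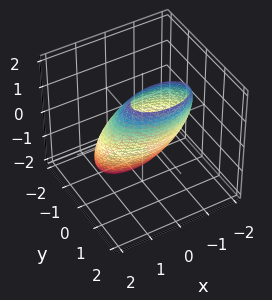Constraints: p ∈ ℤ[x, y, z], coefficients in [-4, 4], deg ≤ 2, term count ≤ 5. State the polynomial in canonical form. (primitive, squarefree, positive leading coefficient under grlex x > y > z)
(a) The degree is 2 — no degree-1 surface has this shape.
(b) Matching integer coefficients to the picture gives p.

x^2 + 3*y^2 - 3*y*z + z^2 - 2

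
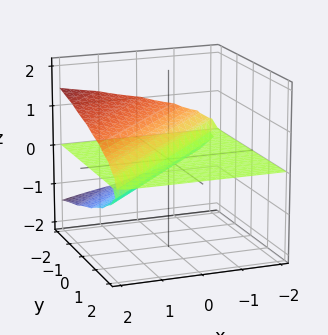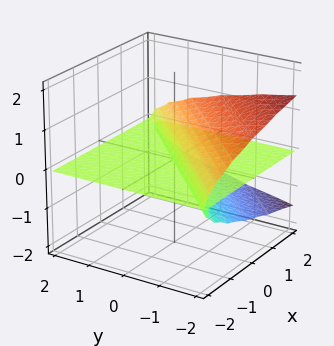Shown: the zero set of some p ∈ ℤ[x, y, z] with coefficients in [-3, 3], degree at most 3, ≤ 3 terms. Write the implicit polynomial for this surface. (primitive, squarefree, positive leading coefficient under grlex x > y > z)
First, there are 2 components.
Next, degree: a generic line meets the surface in up to 3 points, so deg p = 3.
Next, from the axis intercepts and sections: every point of the x-axis in the box is on the surface; it crosses the z-axis at the gridline z = 0; every point of the y-axis in the box is on the surface.
Finally, assembling these constraints gives the stated polynomial.

2*z^3 - x*z + y*z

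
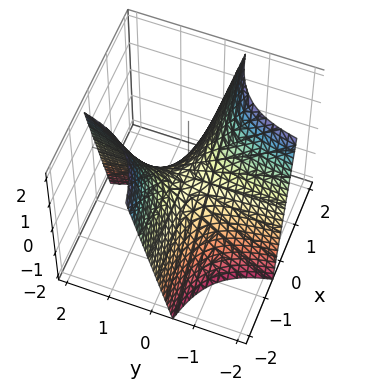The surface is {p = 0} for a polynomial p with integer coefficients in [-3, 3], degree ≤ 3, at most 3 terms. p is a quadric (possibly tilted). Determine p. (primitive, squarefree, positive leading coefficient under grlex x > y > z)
2*x*y + z

1. The degree is 2 — a generic line meets the surface in up to 2 points.
2. Reading off the gridlines: the visible y-axis segment lies entirely on the surface; one z-axis crossing is at z = 0.
3. Putting this together gives p. Check: (-1, 0, 0) on the x-axis lies on the surface, and p(-1, 0, 0) = 0. ✓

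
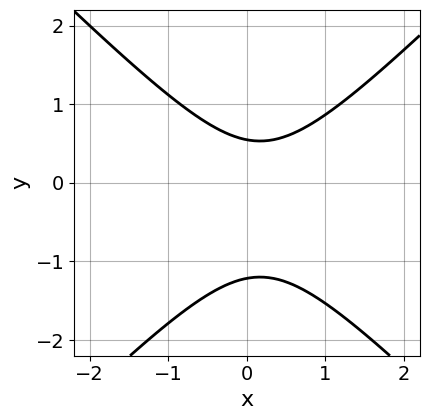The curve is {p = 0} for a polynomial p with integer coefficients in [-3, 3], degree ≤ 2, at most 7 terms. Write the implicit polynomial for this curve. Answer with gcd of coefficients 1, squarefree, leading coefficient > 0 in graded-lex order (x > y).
First, the degree is 2 — the shape is more complex than any degree-1 curve.
Then, reading off the gridlines: no x-intercept at any integer in the box.
Finally, these observations pin down the coefficients.

3*x^2 - 3*y^2 - x - 2*y + 2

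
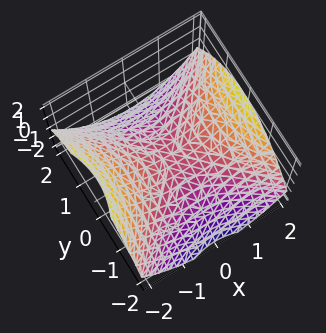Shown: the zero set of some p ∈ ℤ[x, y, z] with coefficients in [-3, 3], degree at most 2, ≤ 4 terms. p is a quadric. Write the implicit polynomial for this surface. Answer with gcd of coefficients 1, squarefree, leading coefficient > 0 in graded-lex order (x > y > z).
x^2 - y^2 - 2*z

1. deg p = 2. A saddle surface; a quadric.
2. Symmetries: it's symmetric under y → −y, forcing even powers of y; mirror symmetry x ↦ −x ⇒ only even powers of x.
3. Against the integer gridlines: it crosses the x-axis at the gridline x = 0; it meets the y-axis at y = 0 (among the integer gridlines); it crosses the z-axis at the gridline z = 0.
4. These observations pin down the coefficients.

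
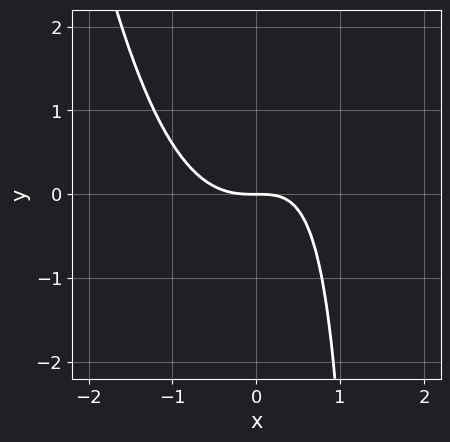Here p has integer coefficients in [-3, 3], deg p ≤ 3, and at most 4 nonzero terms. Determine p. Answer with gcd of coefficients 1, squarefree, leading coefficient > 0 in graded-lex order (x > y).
3*x^3 - 2*x*y + 3*y

(a) The degree is 3 — a generic line meets the curve in up to 3 points.
(b) Reading off the gridlines: it meets the x-axis at x = 0 (among the integer gridlines); it crosses the y-axis at the gridline y = 0.
(c) The integer polynomial consistent with all of this is the stated p.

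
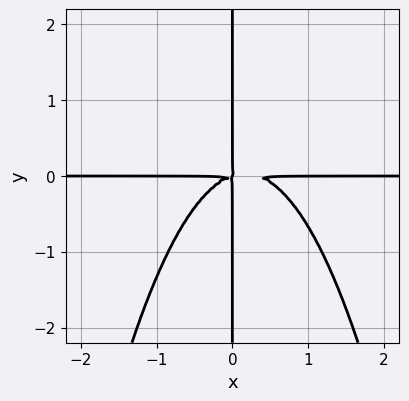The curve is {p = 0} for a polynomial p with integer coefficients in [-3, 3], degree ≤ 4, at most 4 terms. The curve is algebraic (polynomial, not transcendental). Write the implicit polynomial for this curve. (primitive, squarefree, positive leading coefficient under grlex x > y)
3*x^3*y - x^2*y + 3*x*y^2

deg p = 4. A generic line meets the curve in up to 4 points.
Checking where it meets the axes: every point of the x-axis in the box is on the curve; the visible y-axis segment lies entirely on the curve.
Fitting integer coefficients to these (and the overall shape) gives p.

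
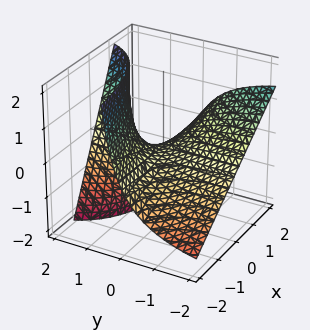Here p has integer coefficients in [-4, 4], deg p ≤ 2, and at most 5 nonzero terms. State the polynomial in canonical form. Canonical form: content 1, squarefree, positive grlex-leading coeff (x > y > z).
(a) Degree: no degree-1 surface has this shape, so deg p = 2.
(b) Reading off the gridlines: it crosses the z-axis at the gridline z = 0; every point of the x-axis in the box is on the surface.
(c) The integer polynomial consistent with all of this is the stated p. Check: (0, 1, 0) on the y-axis lies on the surface, and p(0, 1, 0) = 0. ✓

x*y - y*z + z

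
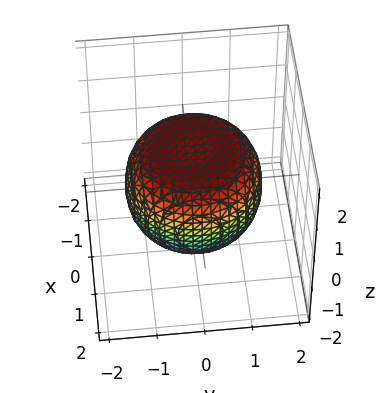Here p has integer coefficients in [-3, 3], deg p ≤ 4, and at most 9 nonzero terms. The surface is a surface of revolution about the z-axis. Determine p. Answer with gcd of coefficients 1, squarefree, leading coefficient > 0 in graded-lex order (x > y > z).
x^4 + 2*x^2*y^2 + y^4 - x^2 - y^2 + 2*z^2 - 2

(a) The degree is 4 — the shape is more complex than any degree-3 surface.
(b) By symmetry, the surface is invariant under rotation about z: p = q(x² + y², z).
(c) Checking where it meets the axes: a circular section at z = 0 has radius between 1 and 2; among the integer gridlines, it crosses the z-axis at z ∈ {-1, 1}.
(d) Fitting integer coefficients to these (and the overall shape) gives p.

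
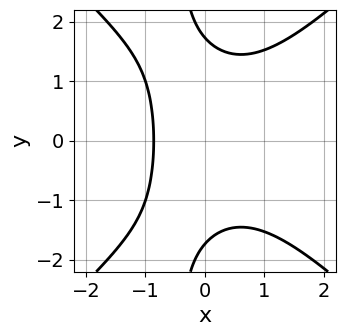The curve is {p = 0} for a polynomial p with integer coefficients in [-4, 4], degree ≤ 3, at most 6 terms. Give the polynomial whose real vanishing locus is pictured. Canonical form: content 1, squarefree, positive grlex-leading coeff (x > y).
2*x^3 - 2*x*y^2 - y^2 + 2*x + 3

First, degree: a generic line meets the curve in up to 3 points, so deg p = 3.
Then, symmetries: mirror symmetry y ↦ −y ⇒ only even powers of y.
Finally, putting this together gives p.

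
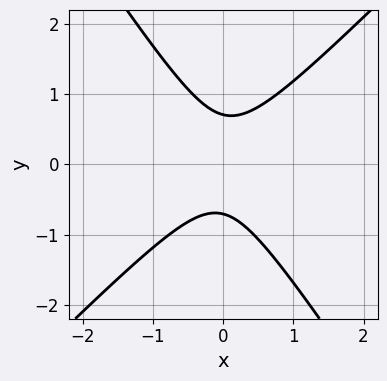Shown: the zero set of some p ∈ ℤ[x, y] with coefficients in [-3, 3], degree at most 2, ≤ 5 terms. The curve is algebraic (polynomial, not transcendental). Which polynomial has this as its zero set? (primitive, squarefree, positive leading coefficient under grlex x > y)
The degree is 2 — a generic line meets the curve in up to 2 points.
Observable constraints: it misses every integer gridline on the x-axis.
These observations pin down the coefficients.

3*x^2 - x*y - 2*y^2 + 1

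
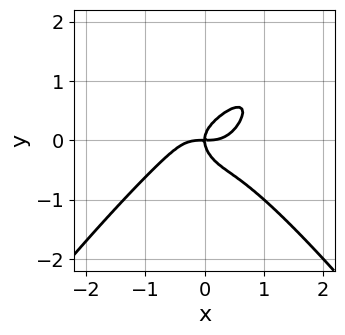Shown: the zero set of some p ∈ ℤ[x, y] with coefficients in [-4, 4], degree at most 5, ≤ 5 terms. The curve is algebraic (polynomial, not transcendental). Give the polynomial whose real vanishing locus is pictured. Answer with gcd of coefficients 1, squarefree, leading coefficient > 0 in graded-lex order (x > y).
3*x^4 - 3*x^2*y^2 + y^4 + 3*y^3 - 2*x*y

The degree is 4 — the shape is more complex than any degree-3 curve.
Observable constraints: one y-axis crossing is at y = 0; one x-axis crossing is at x = 0.
Fitting integer coefficients to these (and the overall shape) gives p.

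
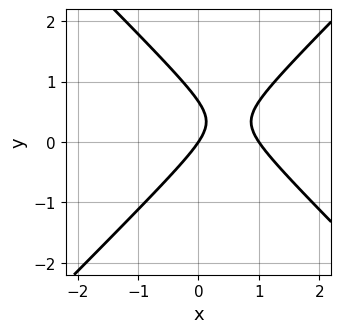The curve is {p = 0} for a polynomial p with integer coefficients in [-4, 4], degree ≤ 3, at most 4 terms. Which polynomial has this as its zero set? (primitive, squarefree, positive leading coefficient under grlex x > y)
deg p = 2.
Observable constraints: it crosses the y-axis at the gridline y = 0; the x-axis gridline crossings are at x ∈ {0, 1}.
Matching integer coefficients to the picture gives p.

3*x^2 - 3*y^2 - 3*x + 2*y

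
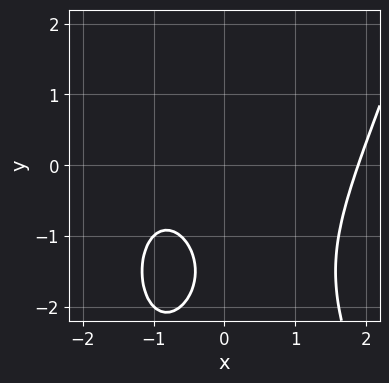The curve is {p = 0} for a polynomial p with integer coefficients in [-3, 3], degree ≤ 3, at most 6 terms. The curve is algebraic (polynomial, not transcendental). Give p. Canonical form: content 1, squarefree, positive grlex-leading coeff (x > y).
x^3 - y^2 - 2*x - 3*y - 3

First, degree: the shape is more complex than any degree-2 curve, so deg p = 3.
Next, observable constraints: it misses every integer gridline on the y-axis.
Finally, putting this together gives p.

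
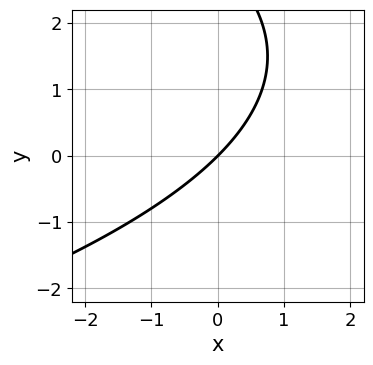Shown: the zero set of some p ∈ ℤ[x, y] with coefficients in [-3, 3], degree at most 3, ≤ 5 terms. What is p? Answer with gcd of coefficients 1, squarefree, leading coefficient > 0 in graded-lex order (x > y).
y^2 + 3*x - 3*y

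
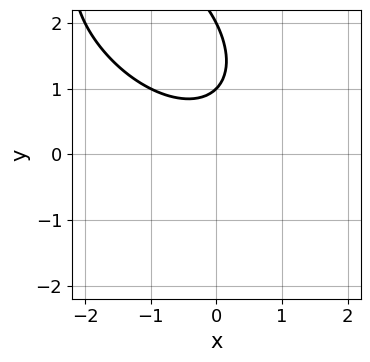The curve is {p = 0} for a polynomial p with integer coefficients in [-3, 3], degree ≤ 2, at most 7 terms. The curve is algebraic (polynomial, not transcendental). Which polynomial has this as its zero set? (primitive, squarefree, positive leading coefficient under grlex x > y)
(a) Degree: the shape is more complex than any degree-1 curve, so deg p = 2.
(b) Against the integer gridlines: among the integer gridlines, it crosses the y-axis at y ∈ {1, 2}; no x-intercept at any integer in the box.
(c) Together with the visible shape, these determine p as stated.

x^2 + x*y + y^2 - 3*y + 2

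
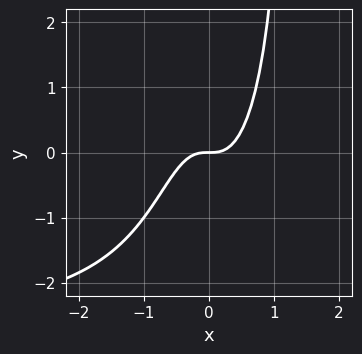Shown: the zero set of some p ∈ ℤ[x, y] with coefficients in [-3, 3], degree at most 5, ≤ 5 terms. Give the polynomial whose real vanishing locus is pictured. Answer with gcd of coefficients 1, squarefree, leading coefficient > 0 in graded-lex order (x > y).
x^3*y + 3*x^3 - x^2*y - y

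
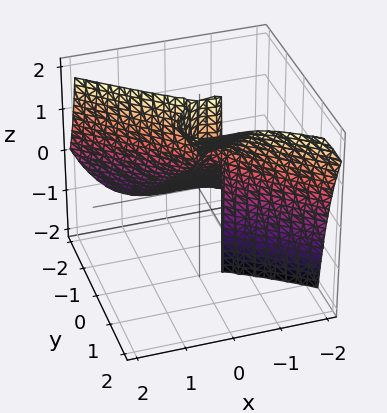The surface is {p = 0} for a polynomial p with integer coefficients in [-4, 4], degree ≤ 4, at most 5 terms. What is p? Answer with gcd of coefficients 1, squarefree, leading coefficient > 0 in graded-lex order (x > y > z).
First, degree: a generic line meets the surface in up to 3 points, so deg p = 3.
Next, checking where it meets the axes: the visible z-axis segment lies entirely on the surface.
Finally, the integer polynomial consistent with all of this is the stated p.

2*x^3 + 3*y^3 - 3*y^2*z + x^2 + 2*y^2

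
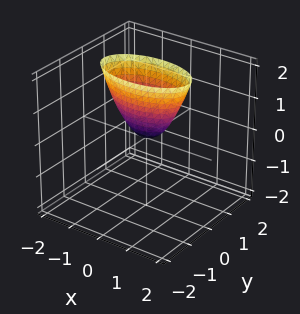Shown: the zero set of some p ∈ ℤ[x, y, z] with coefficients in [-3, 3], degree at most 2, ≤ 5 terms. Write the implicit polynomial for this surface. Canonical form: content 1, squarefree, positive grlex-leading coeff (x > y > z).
1. deg p = 2. A paraboloid; a quadric.
2. Symmetries: it's symmetric under y → −y, forcing even powers of y; mirror symmetry x ↦ −x ⇒ only even powers of x.
3. Against the integer gridlines: it crosses the x-axis at the gridline x = 0; it meets the z-axis at z = 0 (among the integer gridlines); it crosses the y-axis at the gridline y = 0.
4. Putting this together gives p.

x^2 + 3*y^2 - z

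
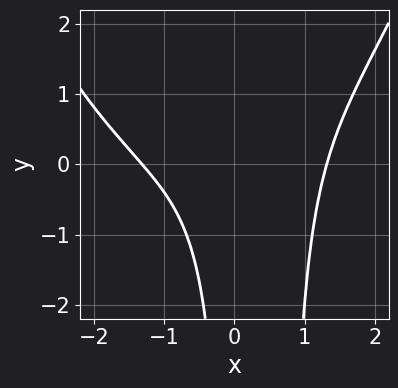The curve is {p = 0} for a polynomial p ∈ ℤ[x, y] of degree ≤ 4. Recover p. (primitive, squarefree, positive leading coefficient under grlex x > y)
x^4 - 3*x^2*y + 2*x*y - 3

1. Degree: no degree-3 curve has this shape, so deg p = 4.
2. Checking where it meets the axes: it misses every integer gridline on the y-axis.
3. Fitting integer coefficients to these (and the overall shape) gives p.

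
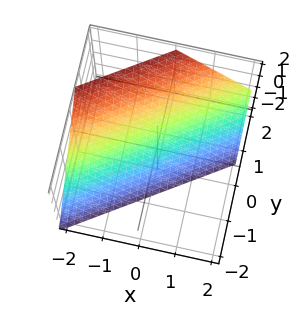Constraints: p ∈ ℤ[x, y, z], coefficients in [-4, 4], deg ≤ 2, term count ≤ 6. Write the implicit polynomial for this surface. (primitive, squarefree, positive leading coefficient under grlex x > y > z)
2*x - 3*y + 2*z + 2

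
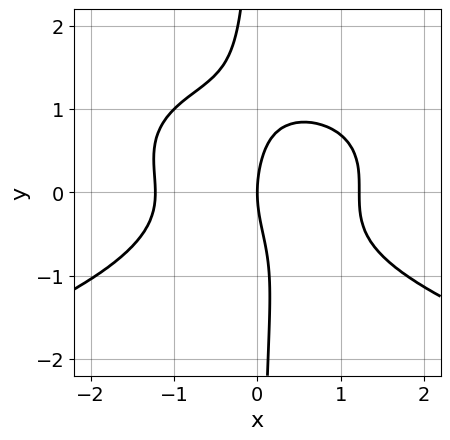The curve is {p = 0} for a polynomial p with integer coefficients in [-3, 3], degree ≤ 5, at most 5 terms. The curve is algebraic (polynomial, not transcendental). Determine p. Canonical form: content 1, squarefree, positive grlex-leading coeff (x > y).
(a) deg p = 4.
(b) Against the integer gridlines: it crosses the y-axis at the gridline y = 0; it meets the x-axis at x = 0 (among the integer gridlines).
(c) Solving for integer coefficients yields p as stated.

3*x*y^3 + 2*x^3 - x*y^2 + y^2 - 3*x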